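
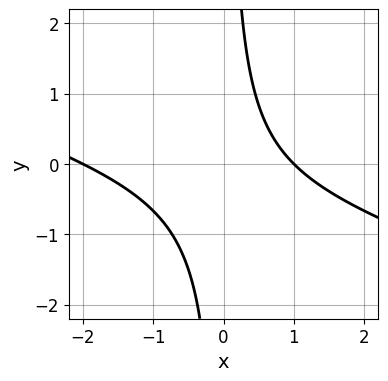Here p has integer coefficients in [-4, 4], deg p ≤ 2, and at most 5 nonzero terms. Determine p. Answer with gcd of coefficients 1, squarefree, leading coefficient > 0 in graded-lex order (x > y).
(a) The degree is 2 — no degree-1 curve has this shape.
(b) From the visible intercepts: the x-axis gridline crossings are at x ∈ {-2, 1}; it misses every integer gridline on the y-axis.
(c) Together with the visible shape, these determine p as stated.

x^2 + 3*x*y + x - 2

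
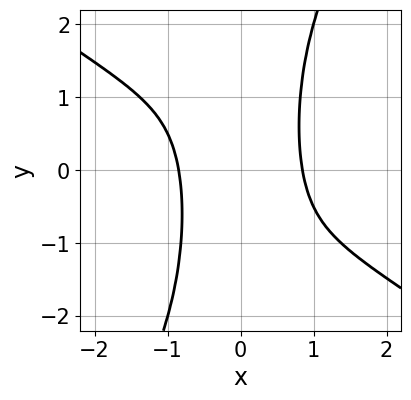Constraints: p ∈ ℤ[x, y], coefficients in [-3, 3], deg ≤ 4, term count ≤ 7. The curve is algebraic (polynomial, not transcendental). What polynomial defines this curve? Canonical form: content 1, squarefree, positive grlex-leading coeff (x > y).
3*x^4 + 3*x^3*y - 2*x^2*y^2 + 2*x^2 - 3

1. deg p = 4. No degree-3 curve has this shape.
2. Observable constraints: no y-intercept at any integer in the box.
3. Matching integer coefficients to the picture gives p.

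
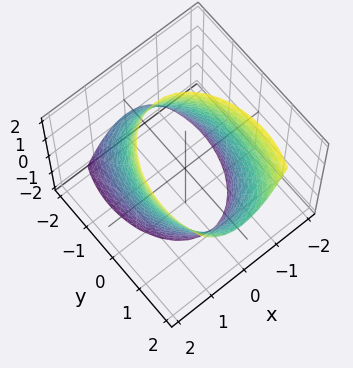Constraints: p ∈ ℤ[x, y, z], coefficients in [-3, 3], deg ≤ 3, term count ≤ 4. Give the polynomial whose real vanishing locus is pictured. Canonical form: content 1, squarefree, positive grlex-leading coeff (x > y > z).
2*x^2 + y^2 - y*z - 3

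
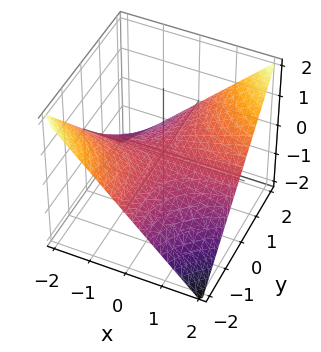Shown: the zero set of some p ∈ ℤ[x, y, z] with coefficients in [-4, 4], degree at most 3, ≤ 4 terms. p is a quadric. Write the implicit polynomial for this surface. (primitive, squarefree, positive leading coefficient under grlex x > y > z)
1. deg p = 2. A saddle surface; a quadric.
2. Reading off the gridlines: it crosses the z-axis at the gridline z = 0; the visible x-axis segment lies entirely on the surface.
3. The integer polynomial consistent with all of this is the stated p. Check: (0, -2, 0) on the y-axis lies on the surface, and p(0, -2, 0) = 0. ✓

x*y - 2*z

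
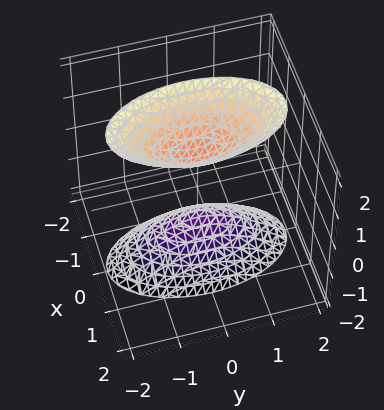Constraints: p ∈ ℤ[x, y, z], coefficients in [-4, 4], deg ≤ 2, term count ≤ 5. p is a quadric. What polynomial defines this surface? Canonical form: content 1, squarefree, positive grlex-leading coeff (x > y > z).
3*x^2 + y^2 - z^2 + 1

1. The picture has 2 separate pieces.
2. deg p = 2.
3. Symmetries: it's symmetric under z → −z, forcing even powers of z; mirror symmetry y ↦ −y ⇒ only even powers of y; the x ↦ −x reflection is a symmetry, so x appears only in even powers.
4. Observable constraints: no x-intercept at any integer in the box; among the integer gridlines, it crosses the z-axis at z ∈ {-1, 1}; no y-intercept at any integer in the box.
5. These observations pin down the coefficients.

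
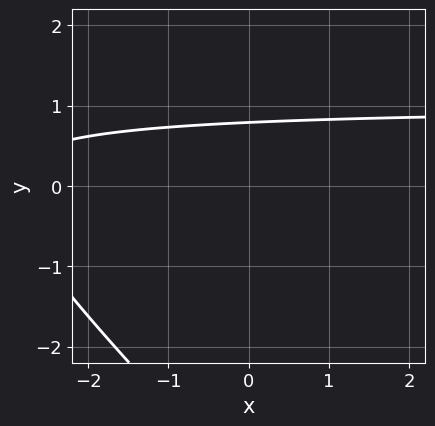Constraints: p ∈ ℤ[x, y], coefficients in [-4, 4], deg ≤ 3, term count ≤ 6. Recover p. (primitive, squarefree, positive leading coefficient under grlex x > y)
x*y + y^2 - x + 3*y - 3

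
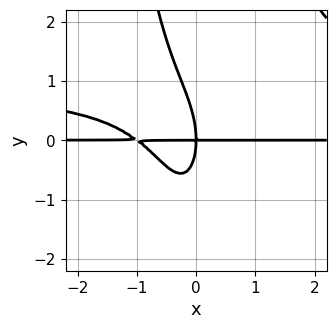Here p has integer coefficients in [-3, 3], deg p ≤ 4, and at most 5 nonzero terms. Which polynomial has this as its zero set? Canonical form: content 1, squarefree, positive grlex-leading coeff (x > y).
(a) deg p = 4.
(b) Reading off the gridlines: every point of the x-axis in the box is on the curve; it crosses the y-axis at the gridline y = 0.
(c) Together with the visible shape, these determine p as stated.

3*x^2*y^2 - 3*x^2*y - x*y^2 - y^3 - 3*x*y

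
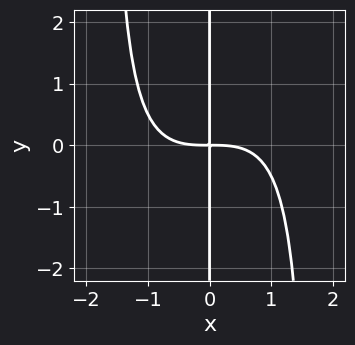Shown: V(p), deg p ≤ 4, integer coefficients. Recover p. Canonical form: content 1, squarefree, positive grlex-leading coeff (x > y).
x^4 - x^3*y + 3*x*y

(a) The degree is 4 — the shape is more complex than any degree-3 curve.
(b) Checking where it meets the axes: the visible y-axis segment lies entirely on the curve.
(c) Putting this together gives p.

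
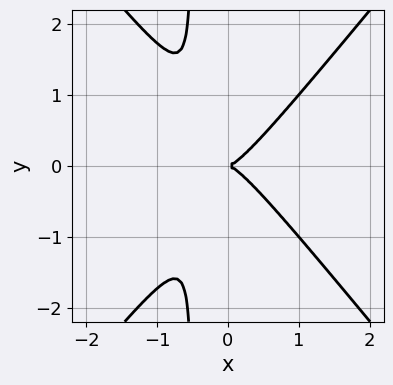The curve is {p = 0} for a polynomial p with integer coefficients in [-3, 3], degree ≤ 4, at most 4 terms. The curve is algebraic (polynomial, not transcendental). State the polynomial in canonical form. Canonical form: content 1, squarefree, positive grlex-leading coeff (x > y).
3*x^3 - 2*x*y^2 - y^2

First, deg p = 3. A generic line meets the curve in up to 3 points.
Then, symmetries: it's symmetric under y → −y, forcing even powers of y.
Next, checking where it meets the axes: it meets the y-axis at y = 0 (among the integer gridlines); one x-axis crossing is at x = 0.
Finally, together with the visible shape, these determine p as stated.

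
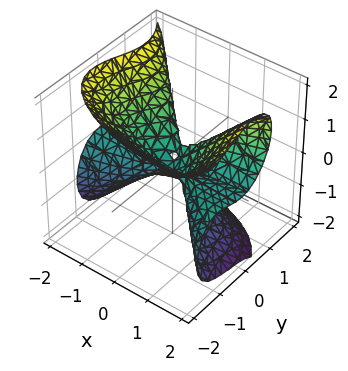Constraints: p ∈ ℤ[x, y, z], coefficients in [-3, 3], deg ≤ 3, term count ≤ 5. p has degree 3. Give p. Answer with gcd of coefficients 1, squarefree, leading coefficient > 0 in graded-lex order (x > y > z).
2*x^2*z - 2*x*y^2 - 3*y^3 - 2*z^3 + 2*y*z

1. Degree: a generic line meets the surface in up to 3 points, so deg p = 3.
2. Observable constraints: it crosses the z-axis at the gridline z = 0; the visible x-axis segment lies entirely on the surface; one y-axis crossing is at y = 0.
3. Putting this together gives p.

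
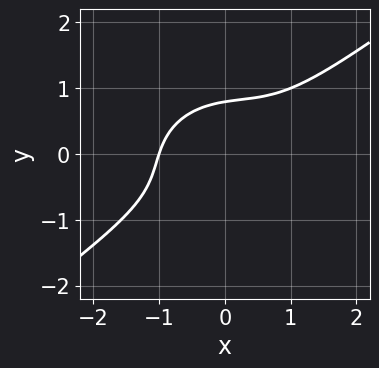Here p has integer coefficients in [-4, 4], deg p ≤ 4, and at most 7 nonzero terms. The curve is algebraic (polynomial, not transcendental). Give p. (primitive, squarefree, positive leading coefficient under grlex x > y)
The degree is 3 — no degree-2 curve has this shape.
Against the integer gridlines: it crosses the x-axis at the gridline x = -1.
Together with the visible shape, these determine p as stated.

x^3 - x^2*y + x*y^2 - 2*y^3 + 1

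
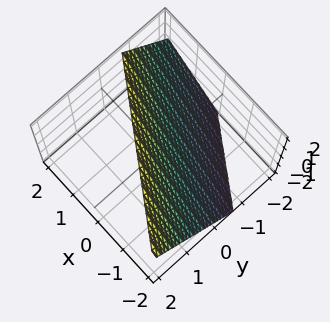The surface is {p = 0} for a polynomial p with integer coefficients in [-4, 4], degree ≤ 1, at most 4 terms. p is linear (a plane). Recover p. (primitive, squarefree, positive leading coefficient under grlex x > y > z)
First, deg p = 1. Every cross-section is a straight line — this is a plane.
Then, observable constraints: it meets the z-axis at z = 1 (among the integer gridlines); it meets the x-axis at x = -1 (among the integer gridlines).
Finally, together with the visible shape, these determine p as stated.

2*x + 3*y - 2*z + 2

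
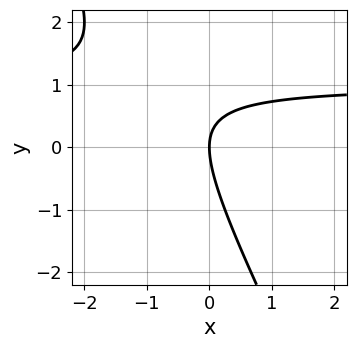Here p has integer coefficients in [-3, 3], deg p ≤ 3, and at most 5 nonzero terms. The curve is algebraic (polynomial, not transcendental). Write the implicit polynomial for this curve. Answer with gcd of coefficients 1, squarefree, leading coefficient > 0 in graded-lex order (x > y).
2*x*y + y^2 - 2*x

(a) The degree is 2 — the shape is more complex than any degree-1 curve.
(b) Reading off the gridlines: it crosses the y-axis at the gridline y = 0; it crosses the x-axis at the gridline x = 0.
(c) Fitting integer coefficients to these (and the overall shape) gives p.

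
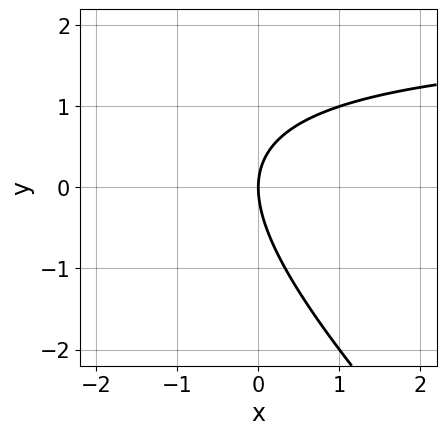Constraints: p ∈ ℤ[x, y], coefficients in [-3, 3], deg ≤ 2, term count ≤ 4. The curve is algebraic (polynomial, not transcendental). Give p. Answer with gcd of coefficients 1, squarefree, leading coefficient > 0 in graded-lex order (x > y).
x*y + y^2 - 2*x

deg p = 2.
Against the integer gridlines: it crosses the y-axis at the gridline y = 0; it crosses the x-axis at the gridline x = 0.
Together with the visible shape, these determine p as stated.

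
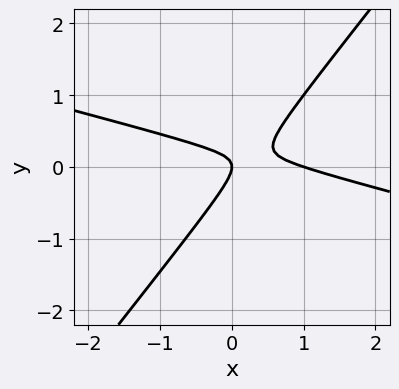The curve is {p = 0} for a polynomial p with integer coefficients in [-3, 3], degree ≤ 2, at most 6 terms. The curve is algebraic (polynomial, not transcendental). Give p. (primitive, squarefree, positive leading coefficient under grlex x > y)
(a) deg p = 2. The shape is more complex than any degree-1 curve.
(b) Observable constraints: the x-axis gridline crossings are at x ∈ {0, 1}; it meets the y-axis at y = 0 (among the integer gridlines).
(c) Together with the visible shape, these determine p as stated.

x^2 + 3*x*y - 3*y^2 - x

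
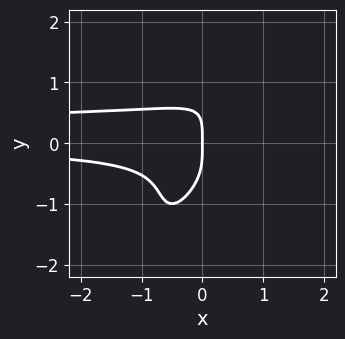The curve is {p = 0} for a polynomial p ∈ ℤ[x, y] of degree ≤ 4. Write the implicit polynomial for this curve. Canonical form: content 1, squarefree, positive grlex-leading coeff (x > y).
3*x^2*y^2 - 3*x*y^3 + y^4 - x^2*y + x

(a) deg p = 4.
(b) Against the integer gridlines: one x-axis crossing is at x = 0; one y-axis crossing is at y = 0.
(c) Fitting integer coefficients to these (and the overall shape) gives p.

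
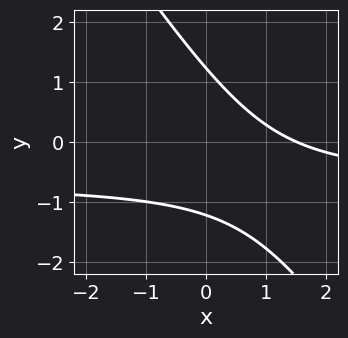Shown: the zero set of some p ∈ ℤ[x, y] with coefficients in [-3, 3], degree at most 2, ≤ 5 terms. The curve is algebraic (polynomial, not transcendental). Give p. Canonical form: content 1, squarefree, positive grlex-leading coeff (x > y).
Degree: no degree-1 curve has this shape, so deg p = 2.
Putting this together gives p.

3*x*y + 2*y^2 + 2*x - 3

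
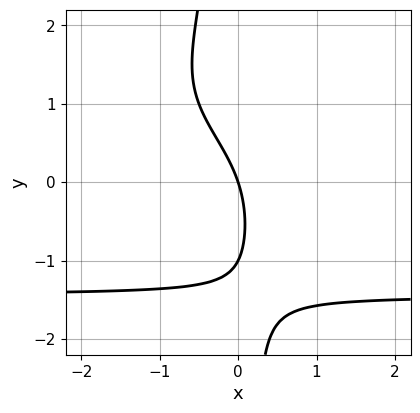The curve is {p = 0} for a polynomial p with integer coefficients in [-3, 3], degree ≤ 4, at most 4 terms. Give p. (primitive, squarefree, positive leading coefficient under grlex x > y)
(a) deg p = 4.
(b) From the visible intercepts: the y-axis gridline crossings are at y ∈ {-1, 0}; it meets the x-axis at x = 0 (among the integer gridlines).
(c) Putting this together gives p.

x*y^3 + y^2 + 3*x + y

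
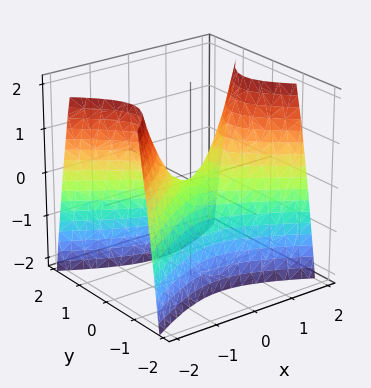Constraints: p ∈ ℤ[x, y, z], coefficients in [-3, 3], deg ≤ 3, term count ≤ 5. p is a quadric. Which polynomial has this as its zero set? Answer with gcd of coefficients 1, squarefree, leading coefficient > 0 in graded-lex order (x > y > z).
1. The degree is 2 — a hyperbolic paraboloid; a quadric.
2. Symmetries: it's symmetric under y → −y, forcing even powers of y; mirror symmetry x ↦ −x ⇒ only even powers of x.
3. From the axis intercepts and sections: it crosses the y-axis at the gridline y = 0; it meets the z-axis at z = 0 (among the integer gridlines); one x-axis crossing is at x = 0.
4. Matching integer coefficients to the picture gives p.

x^2 - 2*y^2 - z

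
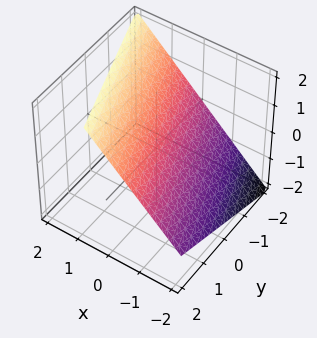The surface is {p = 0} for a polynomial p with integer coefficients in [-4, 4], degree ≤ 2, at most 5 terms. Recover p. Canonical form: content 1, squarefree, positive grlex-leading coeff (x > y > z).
The degree is 1 — every cross-section is a straight line — this is a plane.
Checking where it meets the axes: it meets the y-axis at y = -2 (among the integer gridlines).
Together with the visible shape, these determine p as stated.

3*x + y - 3*z + 2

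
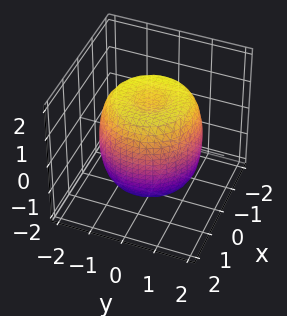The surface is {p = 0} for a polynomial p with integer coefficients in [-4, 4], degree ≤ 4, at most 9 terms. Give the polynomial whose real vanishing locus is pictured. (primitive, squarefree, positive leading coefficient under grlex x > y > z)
2*x^4 + 4*x^2*y^2 + 2*y^4 - 3*x^2 - 3*y^2 + 2*z^2 - 3

Degree: a generic line meets the surface in up to 4 points, so deg p = 4.
Symmetries: the surface is invariant under rotation about z: p = q(x² + y², z).
Reading off the gridlines: a circular section at z = 0 has radius between 1 and 2.
These observations pin down the coefficients.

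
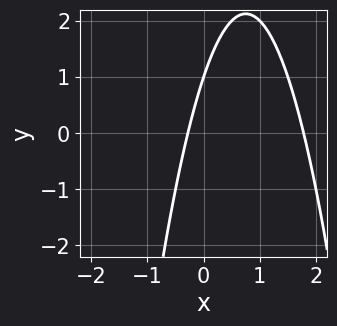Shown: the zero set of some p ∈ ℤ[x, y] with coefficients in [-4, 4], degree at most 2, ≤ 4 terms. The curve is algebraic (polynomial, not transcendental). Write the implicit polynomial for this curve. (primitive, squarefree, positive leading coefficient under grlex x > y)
(a) The degree is 2 — a generic line meets the curve in up to 2 points.
(b) Reading off the gridlines: it meets the y-axis at y = 1 (among the integer gridlines).
(c) Matching integer coefficients to the picture gives p.

2*x^2 - 3*x + y - 1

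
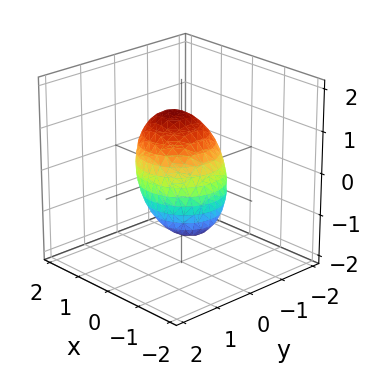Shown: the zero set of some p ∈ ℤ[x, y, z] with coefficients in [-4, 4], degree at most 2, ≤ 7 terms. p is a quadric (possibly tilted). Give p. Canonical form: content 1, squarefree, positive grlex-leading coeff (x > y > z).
2*x^2 - 2*x*z + 2*y^2 + y*z + 2*z^2 - 2

First, degree: no degree-1 surface has this shape, so deg p = 2.
Then, checking where it meets the axes: the x-axis gridline crossings are at x ∈ {-1, 1}; the y-axis gridline crossings are at y ∈ {-1, 1}; the z-axis gridline crossings are at z ∈ {-1, 1}.
Finally, putting this together gives p.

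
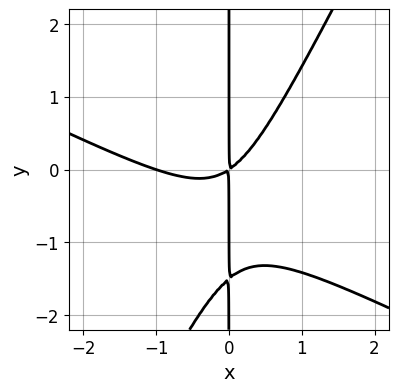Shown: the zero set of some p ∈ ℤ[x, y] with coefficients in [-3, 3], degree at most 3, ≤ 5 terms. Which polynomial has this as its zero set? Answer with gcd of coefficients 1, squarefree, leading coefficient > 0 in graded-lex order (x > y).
2*x^3 + 3*x^2*y - 2*x*y^2 + 2*x^2 - 3*x*y

Degree: no degree-2 curve has this shape, so deg p = 3.
Checking where it meets the axes: every point of the y-axis in the box is on the curve; one x-axis crossing is at x = -1.
Solving for integer coefficients yields p as stated.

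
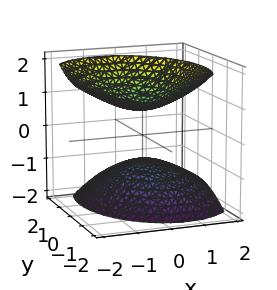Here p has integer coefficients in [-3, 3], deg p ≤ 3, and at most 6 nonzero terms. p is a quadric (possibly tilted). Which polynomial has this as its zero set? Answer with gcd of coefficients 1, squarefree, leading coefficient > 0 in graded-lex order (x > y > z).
(a) I count 2 distinct pieces. They look like related sheets of one shape, so recover p as a whole.
(b) The degree is 2 — a generic line meets the surface in up to 2 points.
(c) Checking where it meets the axes: the z-axis gridline crossings are at z ∈ {-1, 1}; the surface avoids every integer y-axis point in the box; the surface avoids every integer x-axis point in the box.
(d) Assembling these constraints gives the stated polynomial.

3*x^2 + 2*x*z + 2*y^2 + 2*y*z - 3*z^2 + 3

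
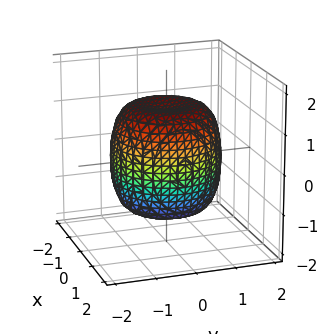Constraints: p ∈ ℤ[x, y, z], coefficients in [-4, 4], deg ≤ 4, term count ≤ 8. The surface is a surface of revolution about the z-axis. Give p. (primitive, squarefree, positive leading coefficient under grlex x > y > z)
2*x^4 + 4*x^2*y^2 + 2*y^4 - 2*x^2 - 2*y^2 + 2*z^2 - 3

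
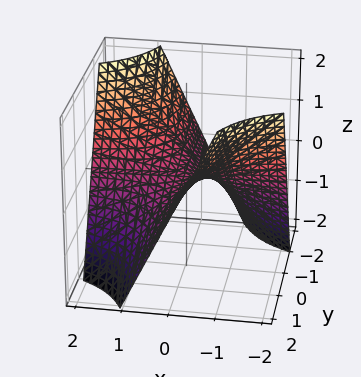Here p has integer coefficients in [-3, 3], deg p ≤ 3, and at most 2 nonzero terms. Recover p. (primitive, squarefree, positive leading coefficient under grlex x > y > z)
x*y + z

First, deg p = 2.
Then, from the visible intercepts: the visible y-axis segment lies entirely on the surface; every point of the x-axis in the box is on the surface; it meets the z-axis at z = 0 (among the integer gridlines).
Finally, these observations pin down the coefficients.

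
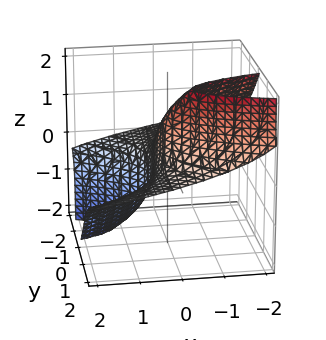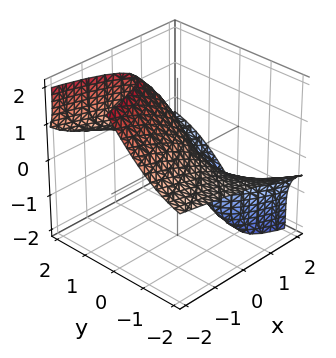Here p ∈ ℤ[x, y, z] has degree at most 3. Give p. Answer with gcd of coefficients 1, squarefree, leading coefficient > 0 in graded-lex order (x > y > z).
3*y^2*z - 3*y*z^2 + z^3 + 3*x - 1

1. deg p = 3. The shape is more complex than any degree-2 surface.
2. From the axis intercepts and sections: the surface avoids every integer y-axis point in the box; one z-axis crossing is at z = 1.
3. Fitting integer coefficients to these (and the overall shape) gives p.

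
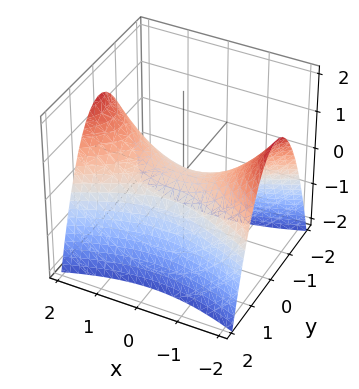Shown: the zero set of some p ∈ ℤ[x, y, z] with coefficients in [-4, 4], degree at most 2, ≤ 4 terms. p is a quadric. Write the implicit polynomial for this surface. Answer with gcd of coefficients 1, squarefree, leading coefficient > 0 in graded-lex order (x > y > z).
1. The degree is 2 — a saddle surface; a quadric.
2. Symmetries: the y ↦ −y reflection is a symmetry, so y appears only in even powers; mirror symmetry x ↦ −x ⇒ only even powers of x.
3. From the visible intercepts: it meets the z-axis at z = 0 (among the integer gridlines); it meets the y-axis at y = 0 (among the integer gridlines); it meets the x-axis at x = 0 (among the integer gridlines).
4. Putting this together gives p.

x^2 - 3*y^2 - 3*z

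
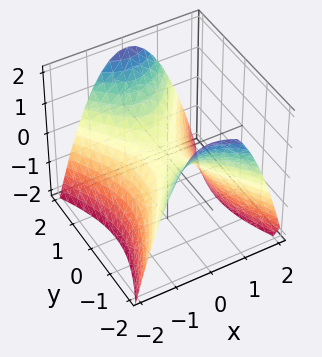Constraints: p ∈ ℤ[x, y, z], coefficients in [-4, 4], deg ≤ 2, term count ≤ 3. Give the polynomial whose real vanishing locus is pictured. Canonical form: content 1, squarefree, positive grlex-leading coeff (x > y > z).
First, deg p = 2. A saddle surface; a quadric.
Then, symmetries: the x ↦ −x reflection is a symmetry, so x appears only in even powers; mirror symmetry y ↦ −y ⇒ only even powers of y.
Next, observable constraints: it meets the z-axis at z = 0 (among the integer gridlines); one x-axis crossing is at x = 0; it meets the y-axis at y = 0 (among the integer gridlines).
Finally, the integer polynomial consistent with all of this is the stated p.

2*x^2 - y^2 + 2*z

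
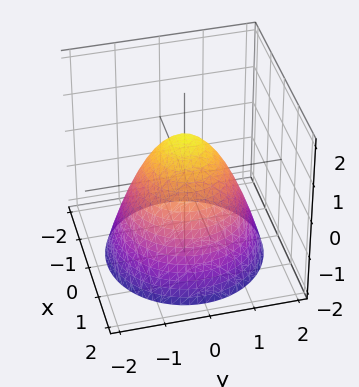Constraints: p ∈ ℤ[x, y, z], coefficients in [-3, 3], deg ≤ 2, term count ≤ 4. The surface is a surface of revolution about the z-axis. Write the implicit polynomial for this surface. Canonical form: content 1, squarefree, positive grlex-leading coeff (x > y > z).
1. Degree: no degree-1 surface has this shape, so deg p = 2.
2. Symmetry: the z-axis is an axis of rotation, so x and y enter only as x² + y².
3. Observable constraints: among the integer gridlines, it crosses the x-axis at x ∈ {-1, 1}; the y-axis gridline crossings are at y ∈ {-1, 1}.
4. Together with the visible shape, these determine p as stated. Check: (0, 0, 1) on the z-axis lies on the surface, and p(0, 0, 1) = 0. ✓

x^2 + y^2 + z - 1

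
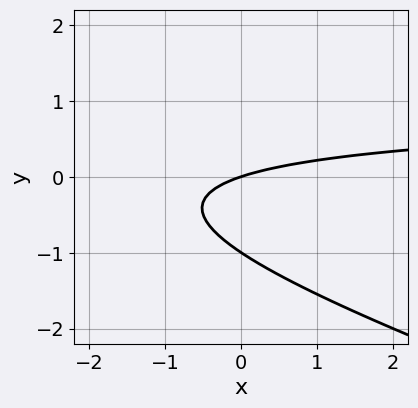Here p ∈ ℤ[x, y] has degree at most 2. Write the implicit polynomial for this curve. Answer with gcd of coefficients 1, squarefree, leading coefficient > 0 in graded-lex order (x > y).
x*y + 3*y^2 - x + 3*y

(a) deg p = 2. A generic line meets the curve in up to 2 points.
(b) From the axis intercepts and sections: one x-axis crossing is at x = 0; the y-axis gridline crossings are at y ∈ {-1, 0}.
(c) The integer polynomial consistent with all of this is the stated p.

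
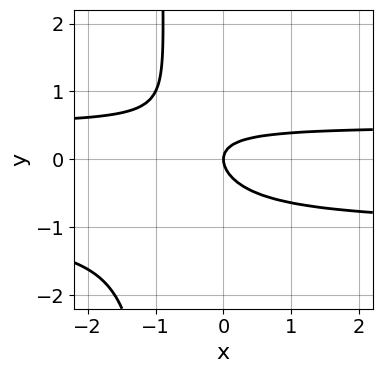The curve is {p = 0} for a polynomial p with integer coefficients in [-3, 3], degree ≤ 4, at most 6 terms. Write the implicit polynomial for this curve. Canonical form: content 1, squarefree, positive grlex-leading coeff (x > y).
1. deg p = 3. No degree-2 curve has this shape.
2. Observable constraints: one x-axis crossing is at x = 0; it crosses the y-axis at the gridline y = 0.
3. The integer polynomial consistent with all of this is the stated p.

2*x*y^2 + x*y + 2*y^2 - x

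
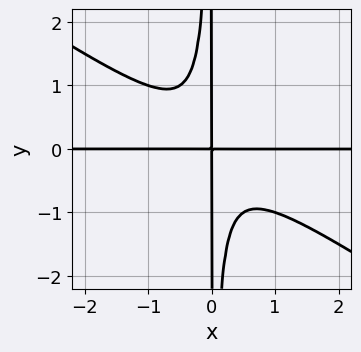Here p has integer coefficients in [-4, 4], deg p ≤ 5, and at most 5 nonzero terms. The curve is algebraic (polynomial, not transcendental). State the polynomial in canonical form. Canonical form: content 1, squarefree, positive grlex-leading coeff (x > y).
1. The degree is 4 — no degree-3 curve has this shape.
2. From the axis intercepts and sections: the visible y-axis segment lies entirely on the curve; the visible x-axis segment lies entirely on the curve.
3. Assembling these constraints gives the stated polynomial.

2*x^3*y + 3*x^2*y^2 + x*y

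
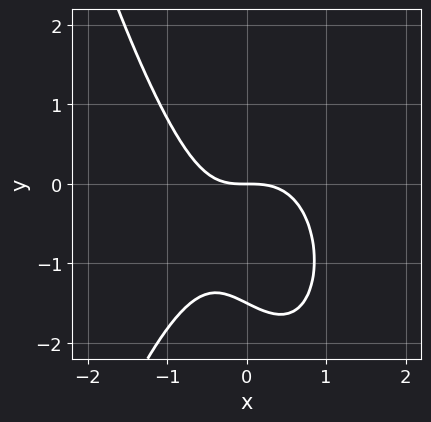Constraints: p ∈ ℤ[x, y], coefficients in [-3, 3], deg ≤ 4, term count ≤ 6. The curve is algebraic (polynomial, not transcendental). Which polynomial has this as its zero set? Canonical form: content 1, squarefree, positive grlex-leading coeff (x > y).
Degree: a generic line meets the curve in up to 3 points, so deg p = 3.
From the axis intercepts and sections: one y-axis crossing is at y = 0; it crosses the x-axis at the gridline x = 0.
Matching integer coefficients to the picture gives p.

3*x^3 + x*y + 2*y^2 + 3*y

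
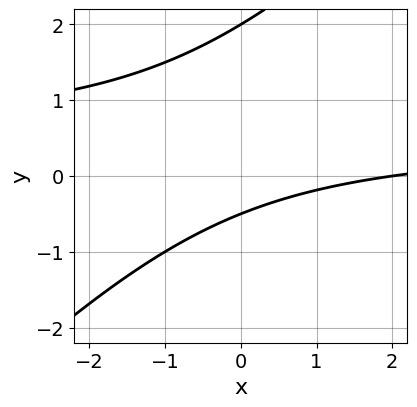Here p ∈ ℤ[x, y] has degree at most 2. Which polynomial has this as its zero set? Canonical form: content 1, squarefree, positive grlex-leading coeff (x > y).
deg p = 2. No degree-1 curve has this shape.
Observable constraints: it meets the y-axis at y = 2 (among the integer gridlines); it crosses the x-axis at the gridline x = 2.
Together with the visible shape, these determine p as stated.

2*x*y - 2*y^2 - x + 3*y + 2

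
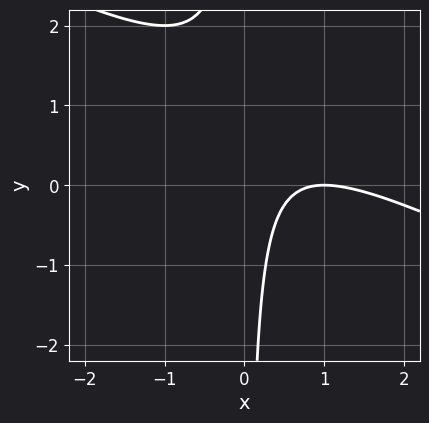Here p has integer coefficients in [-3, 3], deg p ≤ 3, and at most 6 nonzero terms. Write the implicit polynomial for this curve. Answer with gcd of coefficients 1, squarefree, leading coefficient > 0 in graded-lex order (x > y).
First, deg p = 2.
Next, from the axis intercepts and sections: it crosses the x-axis at the gridline x = 1; no y-intercept at any integer in the box.
Finally, matching integer coefficients to the picture gives p.

x^2 + 2*x*y - 2*x + 1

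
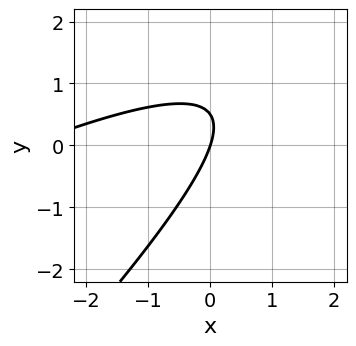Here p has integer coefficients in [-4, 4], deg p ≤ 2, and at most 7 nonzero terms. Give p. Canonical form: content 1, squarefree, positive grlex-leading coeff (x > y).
1. The degree is 2 — no degree-1 curve has this shape.
2. Reading off the gridlines: it meets the y-axis at y = 0 (among the integer gridlines); it meets the x-axis at x = 0 (among the integer gridlines).
3. Solving for integer coefficients yields p as stated.

x^2 - 3*x*y + 2*y^2 + 3*x - y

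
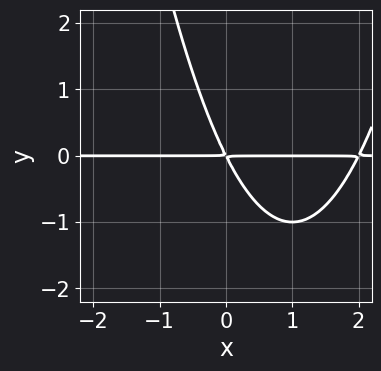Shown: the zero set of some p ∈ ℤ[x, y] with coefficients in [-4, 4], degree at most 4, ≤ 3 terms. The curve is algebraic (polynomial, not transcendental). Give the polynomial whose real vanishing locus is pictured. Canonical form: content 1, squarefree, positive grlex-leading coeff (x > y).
(a) Degree: no degree-2 curve has this shape, so deg p = 3.
(b) From the axis intercepts and sections: every point of the x-axis in the box is on the curve.
(c) Matching integer coefficients to the picture gives p.

x^2*y - 2*x*y - y^2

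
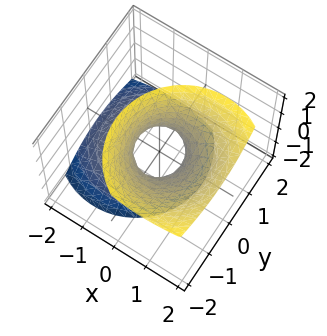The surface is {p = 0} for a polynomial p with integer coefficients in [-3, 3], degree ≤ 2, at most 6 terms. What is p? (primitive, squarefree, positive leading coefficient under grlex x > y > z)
2*x^2 - 2*x*z + 2*y^2 + y*z - z^2 - 1

First, deg p = 2. A generic line meets the surface in up to 2 points.
Then, from the visible intercepts: the surface avoids every integer z-axis point in the box.
Finally, together with the visible shape, these determine p as stated.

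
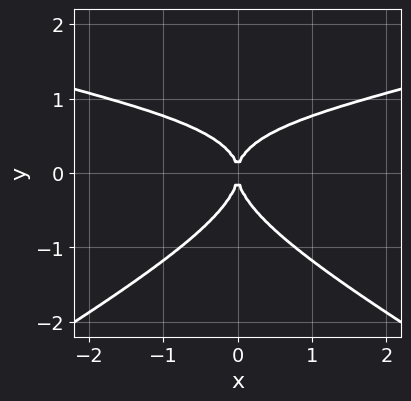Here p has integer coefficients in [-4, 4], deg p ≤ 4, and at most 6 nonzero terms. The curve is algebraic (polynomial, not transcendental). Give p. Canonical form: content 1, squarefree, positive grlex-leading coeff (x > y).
x^2*y^2 - 3*y^4 - 2*x^2*y + 2*x^2

deg p = 4. The shape is more complex than any degree-3 curve.
Symmetries: it's symmetric under x → −x, forcing even powers of x.
From the visible intercepts: it crosses the y-axis at the gridline y = 0; it crosses the x-axis at the gridline x = 0.
These observations pin down the coefficients.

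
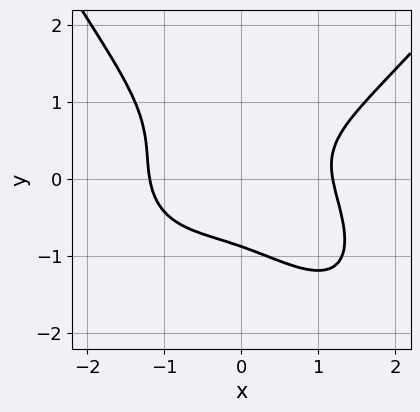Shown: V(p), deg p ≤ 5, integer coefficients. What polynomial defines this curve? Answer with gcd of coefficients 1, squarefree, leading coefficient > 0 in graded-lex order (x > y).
x^4 - 2*x*y^2 - 3*y^3 + x*y - 2

1. deg p = 4. A generic line meets the curve in up to 4 points.
2. Solving for integer coefficients yields p as stated.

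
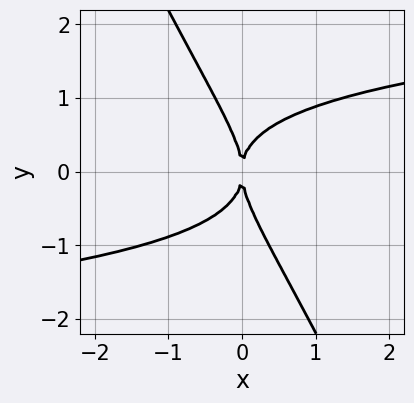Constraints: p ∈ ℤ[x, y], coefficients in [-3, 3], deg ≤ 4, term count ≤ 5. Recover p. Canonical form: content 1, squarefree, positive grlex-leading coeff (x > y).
First, degree: the shape is more complex than any degree-3 curve, so deg p = 4.
Then, observable constraints: one y-axis crossing is at y = 0; one x-axis crossing is at x = 0.
Finally, putting this together gives p.

2*x*y^3 + y^4 - 2*x^2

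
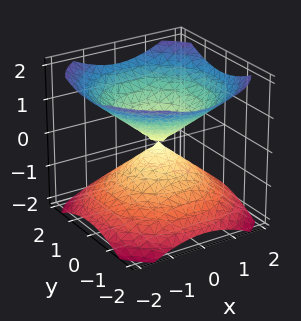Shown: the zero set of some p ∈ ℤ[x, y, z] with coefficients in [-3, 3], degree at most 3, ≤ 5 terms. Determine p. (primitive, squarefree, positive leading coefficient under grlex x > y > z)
First, the picture has 2 separate pieces. They look like related sheets of one shape, so recover p as a whole.
Then, deg p = 2. Two nappes meeting at a single point; a quadric.
Next, symmetries: the surface is invariant under rotation about z: p = q(x² + y², z); mirror symmetry z ↦ −z ⇒ only even powers of z.
Then, checking where it meets the axes: it meets the z-axis at z = 0 (among the integer gridlines); a circular section at z = -1 has radius between 1 and 2; it crosses the x-axis at the gridline x = 0.
Finally, together with the visible shape, these determine p as stated.

2*x^2 + 2*y^2 - 3*z^2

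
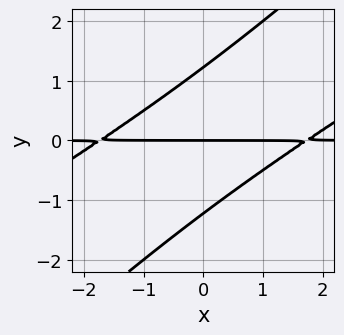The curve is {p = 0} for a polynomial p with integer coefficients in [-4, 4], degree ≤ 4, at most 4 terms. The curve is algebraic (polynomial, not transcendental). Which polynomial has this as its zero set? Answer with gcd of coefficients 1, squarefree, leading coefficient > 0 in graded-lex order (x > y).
(a) Degree: the shape is more complex than any degree-2 curve, so deg p = 3.
(b) Reading off the gridlines: the visible x-axis segment lies entirely on the curve; it meets the y-axis at y = 0 (among the integer gridlines).
(c) The integer polynomial consistent with all of this is the stated p.

x^2*y - 3*x*y^2 + 2*y^3 - 3*y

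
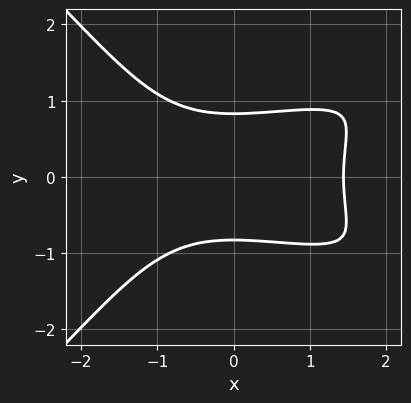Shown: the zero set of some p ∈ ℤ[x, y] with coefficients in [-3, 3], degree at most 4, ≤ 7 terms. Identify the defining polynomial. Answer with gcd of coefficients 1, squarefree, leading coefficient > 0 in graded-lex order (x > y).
(a) Degree: the shape is more complex than any degree-3 curve, so deg p = 4.
(b) Symmetries: it's symmetric under y → −y, forcing even powers of y.
(c) These observations pin down the coefficients.

2*x^2*y^2 - 2*y^4 - x^3 - 3*y^2 + 3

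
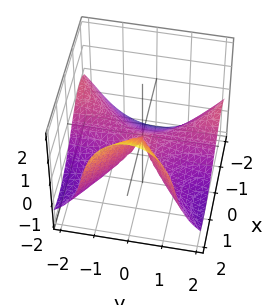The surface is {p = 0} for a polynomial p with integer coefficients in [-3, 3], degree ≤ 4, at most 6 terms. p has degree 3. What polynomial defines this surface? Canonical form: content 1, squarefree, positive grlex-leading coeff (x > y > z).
2*x^3 - 3*x*y^2 - 3*y^2*z - 2*z^3 - 3*y^2

1. deg p = 3. No degree-2 surface has this shape.
2. From the axis intercepts and sections: it meets the y-axis at y = 0 (among the integer gridlines); one x-axis crossing is at x = 0; it meets the z-axis at z = 0 (among the integer gridlines).
3. Assembling these constraints gives the stated polynomial.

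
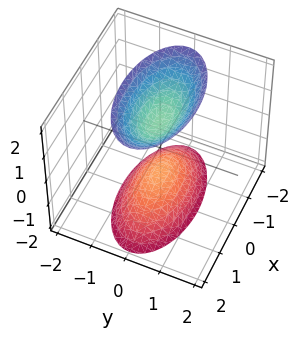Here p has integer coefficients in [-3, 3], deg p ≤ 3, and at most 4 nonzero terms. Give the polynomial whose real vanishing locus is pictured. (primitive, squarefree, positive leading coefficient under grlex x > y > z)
I count 2 distinct pieces. They look like related sheets of one shape, so recover p as a whole.
deg p = 2. Two sheets facing apart; a quadric.
Symmetries: it's symmetric under y → −y, forcing even powers of y; mirror symmetry x ↦ −x ⇒ only even powers of x; mirror symmetry z ↦ −z ⇒ only even powers of z.
From the visible intercepts: among the integer gridlines, it crosses the z-axis at z ∈ {-1, 1}; it misses every integer gridline on the y-axis.
Assembling these constraints gives the stated polynomial.

x^2 + 3*y^2 - z^2 + 1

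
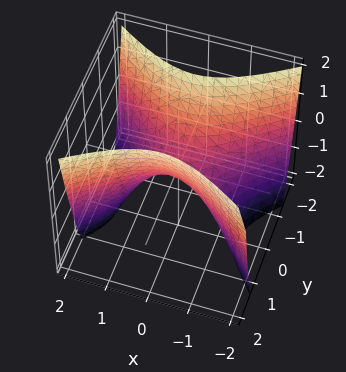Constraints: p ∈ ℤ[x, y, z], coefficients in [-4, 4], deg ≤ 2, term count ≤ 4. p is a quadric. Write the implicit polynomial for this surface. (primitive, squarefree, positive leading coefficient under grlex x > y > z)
1. The degree is 2 — a hyperbolic paraboloid; a quadric.
2. Symmetries: the y ↦ −y reflection is a symmetry, so y appears only in even powers; mirror symmetry x ↦ −x ⇒ only even powers of x.
3. Observable constraints: it crosses the z-axis at the gridline z = 0; it meets the y-axis at y = 0 (among the integer gridlines).
4. Solving for integer coefficients yields p as stated.

2*x^2 - 3*y^2 + 2*z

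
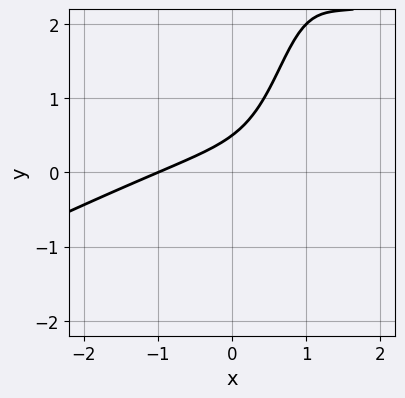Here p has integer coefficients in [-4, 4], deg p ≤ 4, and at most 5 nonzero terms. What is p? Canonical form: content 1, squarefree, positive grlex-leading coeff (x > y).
x^3 - 2*x^2*y + 3*x*y - 2*y + 1

First, deg p = 3. A generic line meets the curve in up to 3 points.
Then, from the visible intercepts: one x-axis crossing is at x = -1.
Finally, matching integer coefficients to the picture gives p.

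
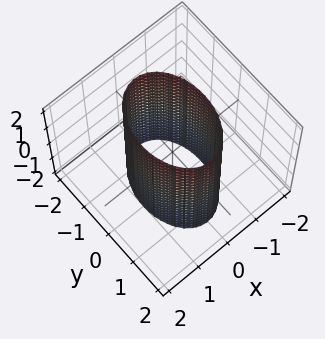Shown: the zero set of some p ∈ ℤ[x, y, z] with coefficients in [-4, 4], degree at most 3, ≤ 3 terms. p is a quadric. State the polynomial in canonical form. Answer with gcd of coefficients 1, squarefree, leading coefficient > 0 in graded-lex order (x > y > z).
2*x^2 + y^2 - 2

The degree is 2 — constant cross-section along one axis; a quadric.
Symmetries: mirror symmetry y ↦ −y ⇒ only even powers of y; mirror symmetry x ↦ −x ⇒ only even powers of x; it's symmetric under z → −z, forcing even powers of z.
Checking where it meets the axes: it misses every integer gridline on the z-axis; the x-axis gridline crossings are at x ∈ {-1, 1}.
Fitting integer coefficients to these (and the overall shape) gives p.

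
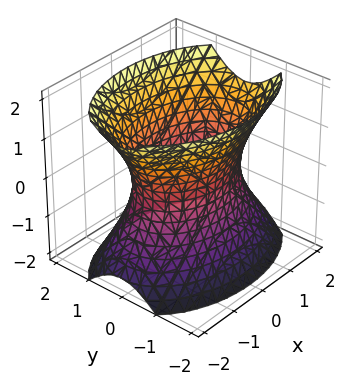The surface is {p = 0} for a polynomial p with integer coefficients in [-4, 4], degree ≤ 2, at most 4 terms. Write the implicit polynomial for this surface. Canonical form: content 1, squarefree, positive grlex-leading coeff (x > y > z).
x^2 + 2*y^2 - z^2 - 2

(a) deg p = 2. One connected sheet with a waist; a quadric.
(b) Symmetries: the x ↦ −x reflection is a symmetry, so x appears only in even powers; the y ↦ −y reflection is a symmetry, so y appears only in even powers; mirror symmetry z ↦ −z ⇒ only even powers of z.
(c) Observable constraints: among the integer gridlines, it crosses the y-axis at y ∈ {-1, 1}; the surface avoids every integer z-axis point in the box.
(d) The integer polynomial consistent with all of this is the stated p.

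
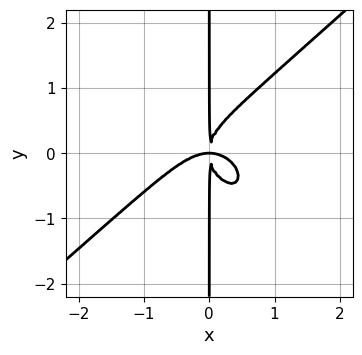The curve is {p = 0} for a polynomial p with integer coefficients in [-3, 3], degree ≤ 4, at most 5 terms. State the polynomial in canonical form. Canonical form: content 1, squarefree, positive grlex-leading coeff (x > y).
3*x^4 - x^3*y - 3*x*y^3 + 3*x^2*y

1. deg p = 4. A generic line meets the curve in up to 4 points.
2. Observable constraints: the visible y-axis segment lies entirely on the curve.
3. Matching integer coefficients to the picture gives p.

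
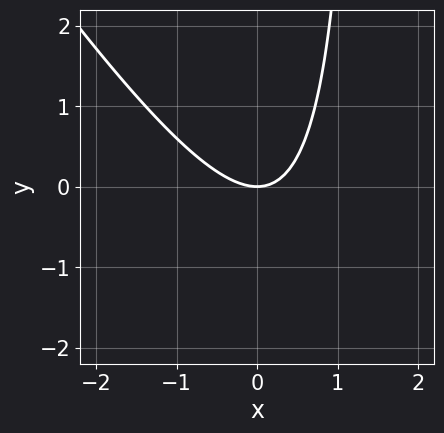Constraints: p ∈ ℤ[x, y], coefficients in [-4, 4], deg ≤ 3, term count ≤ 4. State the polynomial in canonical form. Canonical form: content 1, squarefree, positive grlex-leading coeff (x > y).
First, the degree is 2 — no degree-1 curve has this shape.
Then, from the axis intercepts and sections: it meets the x-axis at x = 0 (among the integer gridlines); one y-axis crossing is at y = 0.
Finally, assembling these constraints gives the stated polynomial.

3*x^2 + 2*x*y - 3*y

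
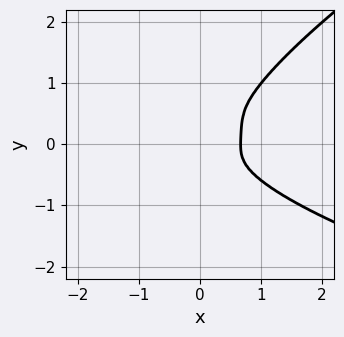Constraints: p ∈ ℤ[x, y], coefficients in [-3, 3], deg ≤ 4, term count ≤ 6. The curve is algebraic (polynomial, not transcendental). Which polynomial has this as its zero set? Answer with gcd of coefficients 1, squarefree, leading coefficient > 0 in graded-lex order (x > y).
(a) The degree is 4 — the shape is more complex than any degree-3 curve.
(b) Solving for integer coefficients yields p as stated.

x^2*y^2 - 2*x*y^3 + 2*y^4 - 3*x^3 + 2*x^2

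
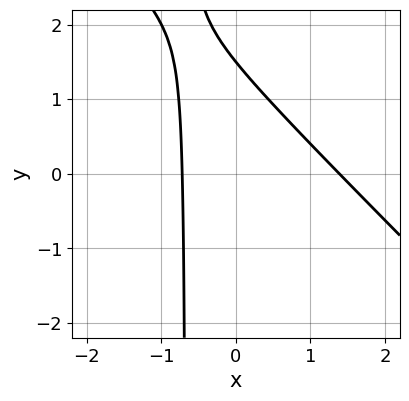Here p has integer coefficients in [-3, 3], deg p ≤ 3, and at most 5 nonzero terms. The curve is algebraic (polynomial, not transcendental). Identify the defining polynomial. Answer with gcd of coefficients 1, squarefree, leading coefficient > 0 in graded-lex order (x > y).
(a) Degree: a generic line meets the curve in up to 2 points, so deg p = 2.
(b) Solving for integer coefficients yields p as stated.

3*x^2 + 3*x*y - 2*x + 2*y - 3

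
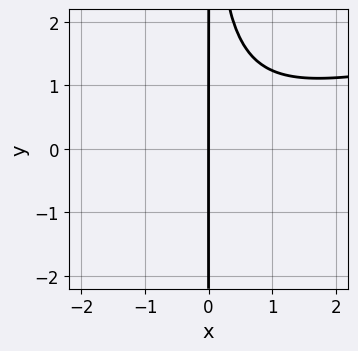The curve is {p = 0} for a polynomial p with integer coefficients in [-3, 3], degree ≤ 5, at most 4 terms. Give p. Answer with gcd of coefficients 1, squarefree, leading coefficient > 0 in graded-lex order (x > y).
First, deg p = 4. A generic line meets the curve in up to 4 points.
Then, checking where it meets the axes: it crosses the x-axis at the gridline x = 0; the visible y-axis segment lies entirely on the curve.
Finally, these observations pin down the coefficients.

x^2*y^2 - x^3 + 2*x^2*y - 3*x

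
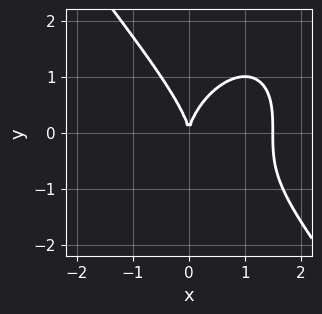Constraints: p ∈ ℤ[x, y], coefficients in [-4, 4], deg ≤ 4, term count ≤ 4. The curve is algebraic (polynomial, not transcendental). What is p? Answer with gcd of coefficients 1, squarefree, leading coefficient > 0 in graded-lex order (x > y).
(a) The degree is 3 — no degree-2 curve has this shape.
(b) From the axis intercepts and sections: it crosses the x-axis at the gridline x = 0; it crosses the y-axis at the gridline y = 0.
(c) Solving for integer coefficients yields p as stated.

2*x^3 + y^3 - 3*x^2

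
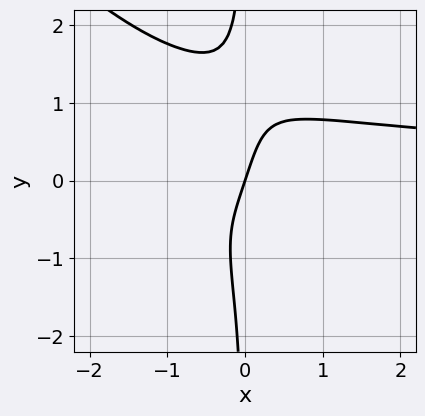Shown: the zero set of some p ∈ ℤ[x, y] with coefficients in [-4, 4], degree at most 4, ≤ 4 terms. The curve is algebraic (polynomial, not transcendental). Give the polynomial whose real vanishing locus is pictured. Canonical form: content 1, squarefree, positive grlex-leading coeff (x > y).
First, deg p = 4. No degree-3 curve has this shape.
Next, from the axis intercepts and sections: one x-axis crossing is at x = 0; one y-axis crossing is at y = 0.
Finally, the integer polynomial consistent with all of this is the stated p.

2*x^2*y^2 + 2*x*y^3 - 3*x + y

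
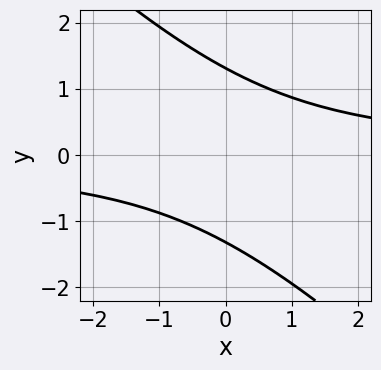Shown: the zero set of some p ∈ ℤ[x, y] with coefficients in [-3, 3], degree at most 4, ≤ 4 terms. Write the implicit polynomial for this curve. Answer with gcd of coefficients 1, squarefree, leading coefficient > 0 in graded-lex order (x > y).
x*y^3 + y^4 + 2*x*y - 3

First, the degree is 4 — a generic line meets the curve in up to 4 points.
Then, from the visible intercepts: the curve avoids every integer x-axis point in the box.
Finally, matching integer coefficients to the picture gives p.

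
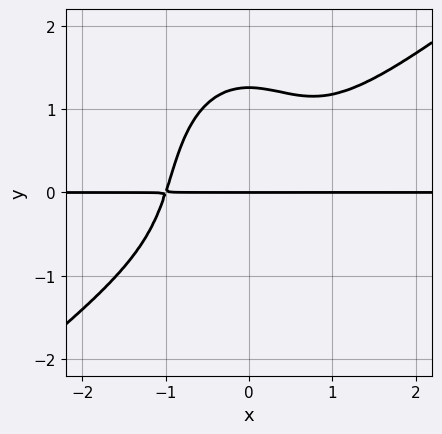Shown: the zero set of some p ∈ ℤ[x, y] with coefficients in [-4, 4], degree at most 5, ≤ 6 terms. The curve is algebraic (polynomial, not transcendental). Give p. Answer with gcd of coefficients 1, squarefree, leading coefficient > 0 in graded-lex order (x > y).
2*x^3*y - 2*x^2*y^2 - y^4 + 2*y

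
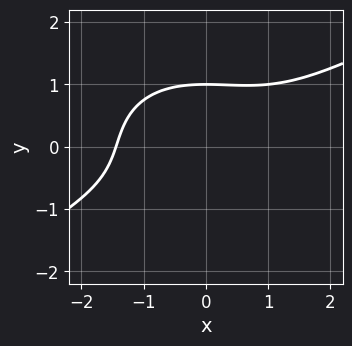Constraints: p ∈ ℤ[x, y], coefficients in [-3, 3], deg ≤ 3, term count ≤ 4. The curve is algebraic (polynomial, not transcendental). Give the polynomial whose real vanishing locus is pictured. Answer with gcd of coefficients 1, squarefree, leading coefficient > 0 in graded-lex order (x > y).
x^3 - x^2*y - 3*y^3 + 3

Degree: the shape is more complex than any degree-2 curve, so deg p = 3.
Against the integer gridlines: one y-axis crossing is at y = 1.
These observations pin down the coefficients.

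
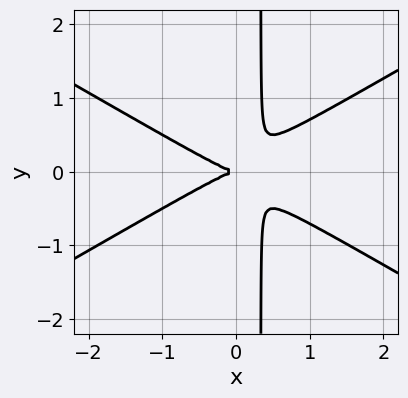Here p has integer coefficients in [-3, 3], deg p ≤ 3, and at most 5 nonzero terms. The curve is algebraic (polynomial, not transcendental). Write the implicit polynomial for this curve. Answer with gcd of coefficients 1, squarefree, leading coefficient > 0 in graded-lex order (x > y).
x^3 - 3*x*y^2 + y^2

Degree: no degree-2 curve has this shape, so deg p = 3.
Symmetries: the y ↦ −y reflection is a symmetry, so y appears only in even powers.
Observable constraints: one x-axis crossing is at x = 0; it meets the y-axis at y = 0 (among the integer gridlines).
Assembling these constraints gives the stated polynomial.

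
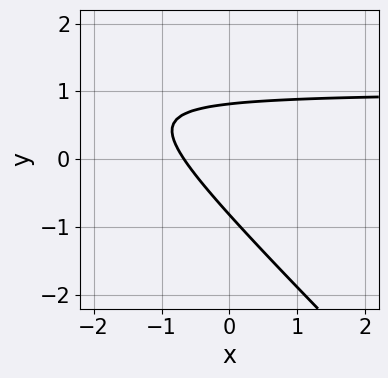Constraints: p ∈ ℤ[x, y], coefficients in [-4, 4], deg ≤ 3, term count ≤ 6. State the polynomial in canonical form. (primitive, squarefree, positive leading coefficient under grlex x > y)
3*x*y + 3*y^2 - 3*x - 2

1. Degree: no degree-1 curve has this shape, so deg p = 2.
2. Matching integer coefficients to the picture gives p.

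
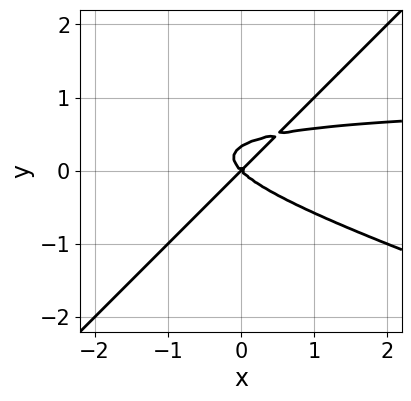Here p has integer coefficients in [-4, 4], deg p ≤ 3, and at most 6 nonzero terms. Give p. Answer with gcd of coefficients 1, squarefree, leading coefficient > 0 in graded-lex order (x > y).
First, the degree is 3 — a generic line meets the curve in up to 3 points.
Then, checking where it meets the axes: it crosses the x-axis at the gridline x = 0; it meets the y-axis at y = 0 (among the integer gridlines).
Finally, the integer polynomial consistent with all of this is the stated p.

x^2*y + 2*x*y^2 - 3*y^3 - x^2 + y^2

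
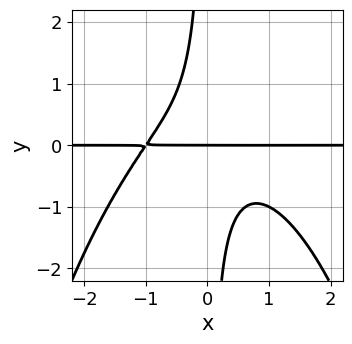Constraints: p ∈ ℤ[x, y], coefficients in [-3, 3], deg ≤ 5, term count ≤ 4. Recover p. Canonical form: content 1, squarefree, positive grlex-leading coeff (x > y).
x^3*y + 2*x*y^2 + y

1. The degree is 4 — no degree-3 curve has this shape.
2. Checking where it meets the axes: the visible x-axis segment lies entirely on the curve; it meets the y-axis at y = 0 (among the integer gridlines).
3. Together with the visible shape, these determine p as stated.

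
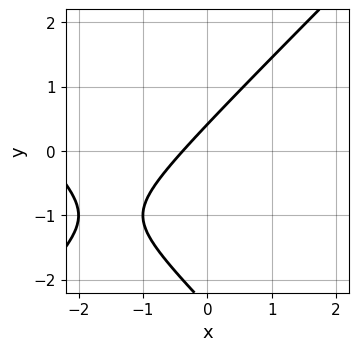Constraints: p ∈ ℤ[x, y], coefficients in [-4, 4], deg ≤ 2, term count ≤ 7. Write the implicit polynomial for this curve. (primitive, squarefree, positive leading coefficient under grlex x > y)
x^2 - y^2 + 3*x - 2*y + 1

(a) Degree: a generic line meets the curve in up to 2 points, so deg p = 2.
(b) The integer polynomial consistent with all of this is the stated p.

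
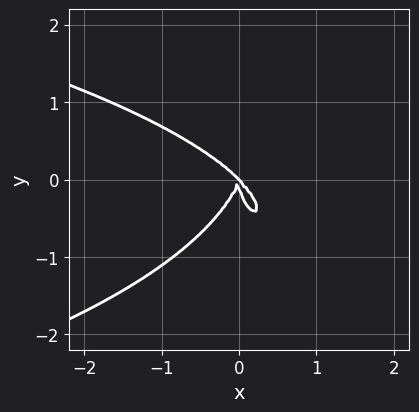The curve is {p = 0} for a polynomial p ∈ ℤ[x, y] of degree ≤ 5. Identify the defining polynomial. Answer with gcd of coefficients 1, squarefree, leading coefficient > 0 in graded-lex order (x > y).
1. The degree is 4 — the shape is more complex than any degree-3 curve.
2. Checking where it meets the axes: it meets the y-axis at y = 0 (among the integer gridlines); one x-axis crossing is at x = 0.
3. Matching integer coefficients to the picture gives p.

2*x^2*y^2 + y^4 + 3*x^3 + 2*x^2*y - x*y^2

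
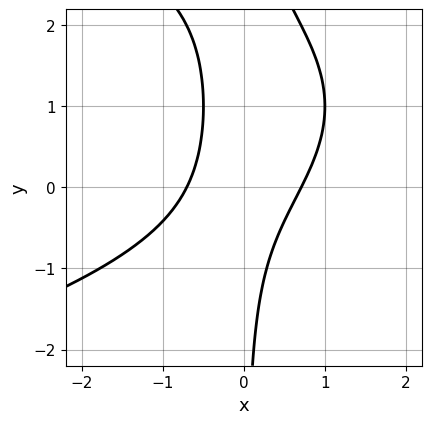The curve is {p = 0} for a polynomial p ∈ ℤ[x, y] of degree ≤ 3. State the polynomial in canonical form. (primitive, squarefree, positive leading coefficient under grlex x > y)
The degree is 3 — the shape is more complex than any degree-2 curve.
From the visible intercepts: no y-intercept at any integer in the box.
Assembling these constraints gives the stated polynomial.

x*y^2 + 2*x^2 - 2*x*y - 1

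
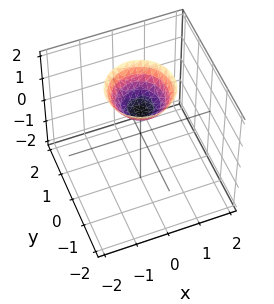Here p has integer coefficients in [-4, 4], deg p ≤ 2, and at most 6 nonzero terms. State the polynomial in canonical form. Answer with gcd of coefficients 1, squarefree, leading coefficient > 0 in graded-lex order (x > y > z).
1. Degree: no degree-1 surface has this shape, so deg p = 2.
2. Symmetries: the z-axis is an axis of rotation, so x and y enter only as x² + y².
3. From the axis intercepts and sections: the surface avoids every integer y-axis point in the box; a circular section at z = 2 has radius exactly 1; it misses every integer gridline on the x-axis; it crosses the z-axis at the gridline z = 1.
4. The integer polynomial consistent with all of this is the stated p.

x^2 + y^2 - z + 1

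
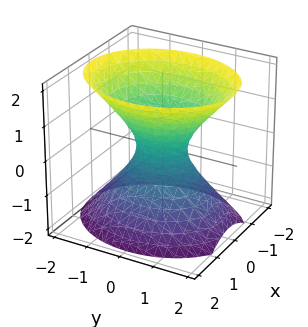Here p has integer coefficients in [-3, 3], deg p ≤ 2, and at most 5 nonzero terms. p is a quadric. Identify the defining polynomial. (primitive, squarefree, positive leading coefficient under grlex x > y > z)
First, deg p = 2. An hourglass — one-sheet hyperboloid; a quadric.
Next, symmetries: the y ↦ −y reflection is a symmetry, so y appears only in even powers; it's symmetric under x → −x, forcing even powers of x; the z ↦ −z reflection is a symmetry, so z appears only in even powers.
Then, observable constraints: it misses every integer gridline on the z-axis.
Finally, solving for integer coefficients yields p as stated.

3*x^2 + 2*y^2 - 2*z^2 - 1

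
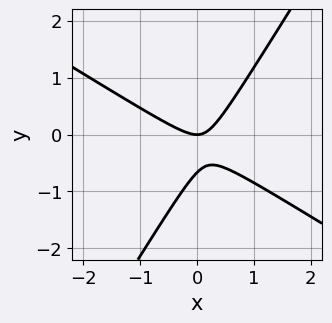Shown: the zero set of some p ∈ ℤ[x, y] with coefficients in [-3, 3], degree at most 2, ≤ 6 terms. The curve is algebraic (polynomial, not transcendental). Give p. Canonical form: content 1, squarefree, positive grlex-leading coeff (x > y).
The degree is 2 — no degree-1 curve has this shape.
From the axis intercepts and sections: it meets the y-axis at y = 0 (among the integer gridlines); it crosses the x-axis at the gridline x = 0.
Fitting integer coefficients to these (and the overall shape) gives p.

3*x^2 + 3*x*y - 3*y^2 - 2*y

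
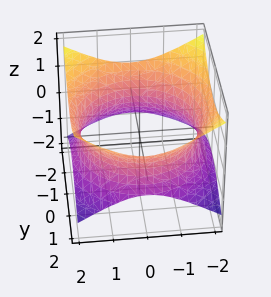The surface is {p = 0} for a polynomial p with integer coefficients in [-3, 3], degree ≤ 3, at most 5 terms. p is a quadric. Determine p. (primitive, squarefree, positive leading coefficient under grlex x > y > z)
First, degree: an hourglass — one-sheet hyperboloid; a quadric, so deg p = 2.
Next, symmetries: the z ↦ −z reflection is a symmetry, so z appears only in even powers; rotational symmetry about the z-axis ⇒ p depends on x, y only through x² + y².
Then, from the visible intercepts: a circular section at z = 0 has radius between 1 and 2; the surface avoids every integer z-axis point in the box.
Finally, solving for integer coefficients yields p as stated.

x^2 + y^2 - 2*z^2 - 3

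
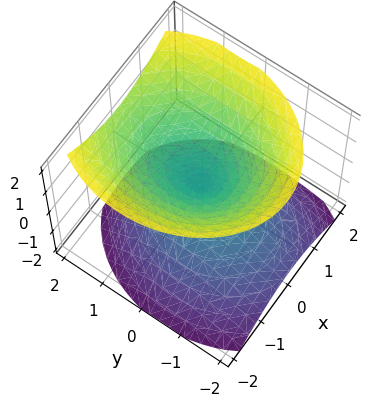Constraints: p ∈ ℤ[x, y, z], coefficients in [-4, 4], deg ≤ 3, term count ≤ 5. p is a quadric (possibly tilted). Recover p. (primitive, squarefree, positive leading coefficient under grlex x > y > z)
(a) The picture has 2 separate pieces. Treating them together as one polynomial.
(b) The degree is 2 — no degree-1 surface has this shape.
(c) From the axis intercepts and sections: it crosses the y-axis at the gridline y = 0; one x-axis crossing is at x = 0; it crosses the z-axis at the gridline z = 0.
(d) These observations pin down the coefficients.

3*x^2 + 2*y^2 - y*z - 3*z^2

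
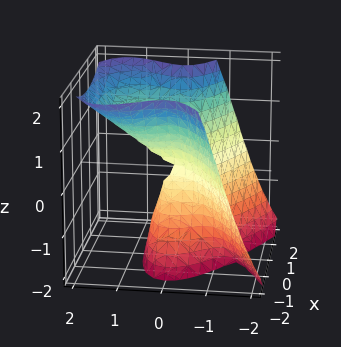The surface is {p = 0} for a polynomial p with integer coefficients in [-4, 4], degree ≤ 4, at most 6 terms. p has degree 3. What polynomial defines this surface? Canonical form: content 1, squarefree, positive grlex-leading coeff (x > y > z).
First, degree: no degree-2 surface has this shape, so deg p = 3.
Next, from the visible intercepts: one y-axis crossing is at y = 0; it meets the z-axis at z = 0 (among the integer gridlines); it crosses the x-axis at the gridline x = 0.
Finally, matching integer coefficients to the picture gives p.

3*y^3 - 3*y^2*z + 2*x^2 - z^2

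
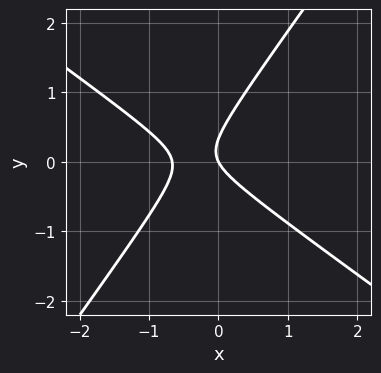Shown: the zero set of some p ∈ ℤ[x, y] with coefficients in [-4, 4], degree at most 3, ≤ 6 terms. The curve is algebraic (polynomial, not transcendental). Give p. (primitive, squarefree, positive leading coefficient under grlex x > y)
3*x^2 + 2*x*y - 3*y^2 + 2*x + y

First, the degree is 2 — no degree-1 curve has this shape.
Then, from the visible intercepts: one x-axis crossing is at x = 0; it meets the y-axis at y = 0 (among the integer gridlines).
Finally, putting this together gives p.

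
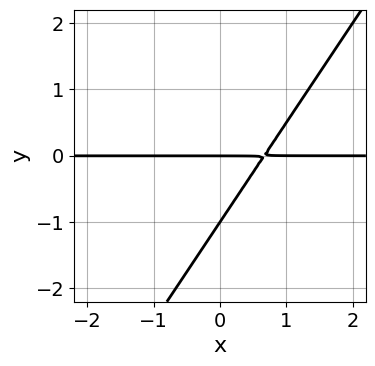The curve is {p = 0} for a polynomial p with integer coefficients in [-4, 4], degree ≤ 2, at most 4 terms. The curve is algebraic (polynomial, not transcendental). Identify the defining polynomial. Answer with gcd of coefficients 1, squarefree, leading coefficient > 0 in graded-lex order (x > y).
First, deg p = 2.
Then, reading off the gridlines: among the integer gridlines, it crosses the y-axis at y ∈ {-1, 0}; every point of the x-axis in the box is on the curve.
Finally, putting this together gives p.

3*x*y - 2*y^2 - 2*y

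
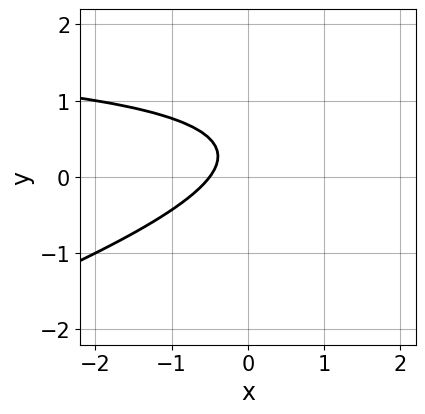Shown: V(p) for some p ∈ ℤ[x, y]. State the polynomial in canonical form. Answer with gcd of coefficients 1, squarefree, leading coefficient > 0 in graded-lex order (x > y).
First, degree: the shape is more complex than any degree-1 curve, so deg p = 2.
Next, from the visible intercepts: it misses every integer gridline on the y-axis.
Finally, assembling these constraints gives the stated polynomial.

x*y - 3*y^2 - 2*x + 2*y - 1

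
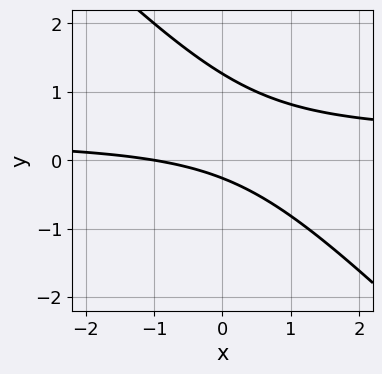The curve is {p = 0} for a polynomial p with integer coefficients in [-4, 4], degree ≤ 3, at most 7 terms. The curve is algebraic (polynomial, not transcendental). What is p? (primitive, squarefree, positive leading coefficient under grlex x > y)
3*x*y + 3*y^2 - x - 3*y - 1

1. Degree: the shape is more complex than any degree-1 curve, so deg p = 2.
2. Against the integer gridlines: one x-axis crossing is at x = -1.
3. Assembling these constraints gives the stated polynomial.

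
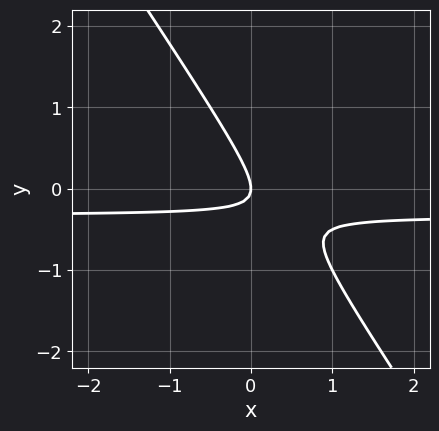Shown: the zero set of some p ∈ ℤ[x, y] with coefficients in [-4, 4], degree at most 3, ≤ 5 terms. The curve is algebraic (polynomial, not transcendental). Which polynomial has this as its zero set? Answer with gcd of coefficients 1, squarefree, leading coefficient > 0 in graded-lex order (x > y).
3*x*y + 2*y^2 + x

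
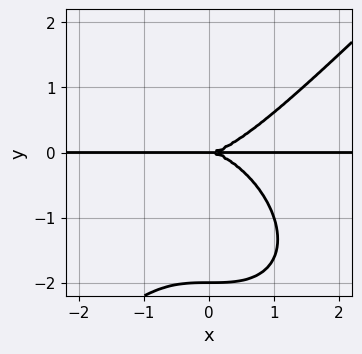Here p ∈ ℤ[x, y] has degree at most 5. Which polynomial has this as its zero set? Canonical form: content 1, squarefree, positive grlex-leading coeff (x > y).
1. The degree is 4 — a generic line meets the curve in up to 4 points.
2. Reading off the gridlines: among the integer gridlines, it crosses the y-axis at y ∈ {-2, 0}; the visible x-axis segment lies entirely on the curve.
3. The integer polynomial consistent with all of this is the stated p.

x^3*y - y^4 - 2*y^3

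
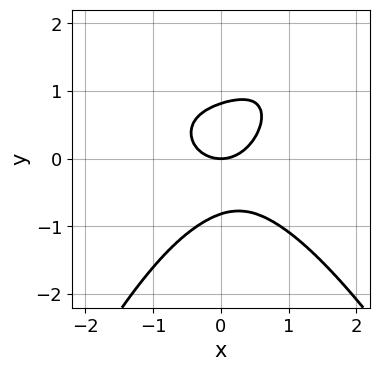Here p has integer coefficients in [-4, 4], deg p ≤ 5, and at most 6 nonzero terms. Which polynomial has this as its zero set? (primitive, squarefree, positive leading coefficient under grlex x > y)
First, deg p = 4. A generic line meets the curve in up to 4 points.
Next, from the visible intercepts: one y-axis crossing is at y = 0; one x-axis crossing is at x = 0.
Finally, putting this together gives p.

2*x^4 - 2*x*y^2 + 3*y^3 + 2*x^2 - 2*y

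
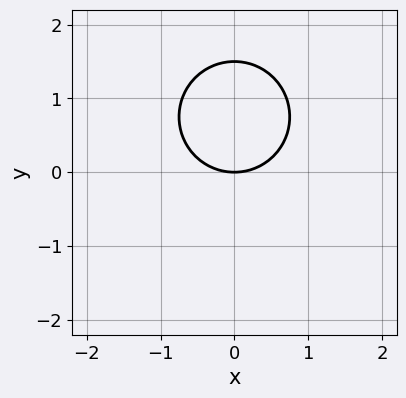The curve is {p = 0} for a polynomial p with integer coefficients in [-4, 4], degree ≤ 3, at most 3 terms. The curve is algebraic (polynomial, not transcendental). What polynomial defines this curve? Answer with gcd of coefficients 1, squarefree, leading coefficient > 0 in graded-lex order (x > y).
2*x^2 + 2*y^2 - 3*y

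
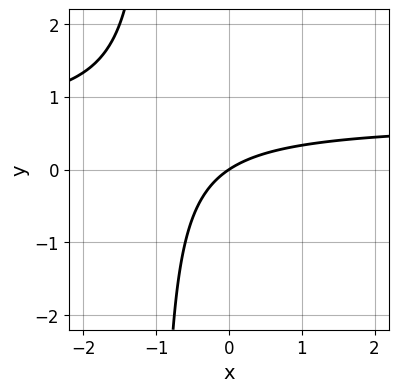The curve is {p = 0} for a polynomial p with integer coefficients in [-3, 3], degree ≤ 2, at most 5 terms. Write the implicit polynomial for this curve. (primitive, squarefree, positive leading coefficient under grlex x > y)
First, deg p = 2. The shape is more complex than any degree-1 curve.
Then, from the axis intercepts and sections: one x-axis crossing is at x = 0; it meets the y-axis at y = 0 (among the integer gridlines).
Finally, the integer polynomial consistent with all of this is the stated p.

3*x*y - 2*x + 3*y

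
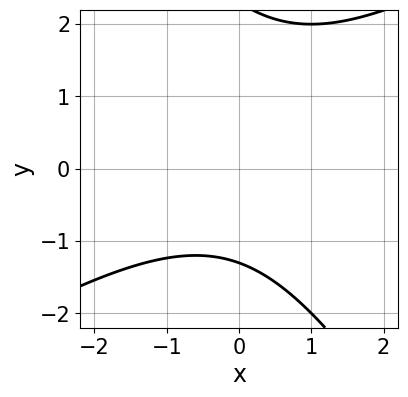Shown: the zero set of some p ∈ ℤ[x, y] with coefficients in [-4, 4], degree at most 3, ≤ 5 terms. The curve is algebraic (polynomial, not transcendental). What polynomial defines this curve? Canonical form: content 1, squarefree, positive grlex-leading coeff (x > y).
First, the degree is 2 — a generic line meets the curve in up to 2 points.
Next, from the visible intercepts: the curve avoids every integer x-axis point in the box.
Finally, fitting integer coefficients to these (and the overall shape) gives p.

x^2 - x*y - y^2 + y + 3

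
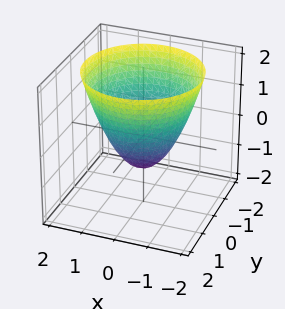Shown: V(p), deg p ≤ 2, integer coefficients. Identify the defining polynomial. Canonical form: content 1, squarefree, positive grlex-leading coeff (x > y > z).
x^2 + y^2 - z - 1

(a) Degree: the shape is more complex than any degree-1 surface, so deg p = 2.
(b) Symmetries: rotational symmetry about the z-axis ⇒ p depends on x, y only through x² + y².
(c) Checking where it meets the axes: among the integer gridlines, it crosses the y-axis at y ∈ {-1, 1}; a circular section at z = 1 has radius between 1 and 2; the x-axis gridline crossings are at x ∈ {-1, 1}.
(d) These observations pin down the coefficients. Check: (0, 0, -1) on the z-axis lies on the surface, and p(0, 0, -1) = 0. ✓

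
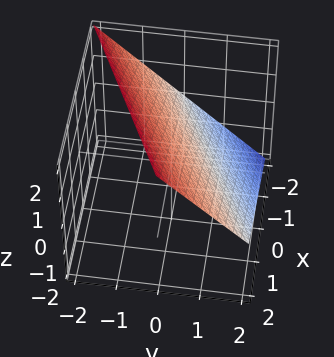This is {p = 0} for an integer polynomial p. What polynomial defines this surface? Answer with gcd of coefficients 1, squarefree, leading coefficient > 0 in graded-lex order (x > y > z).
(a) The degree is 1 — the surface is flat (a plane).
(b) Against the integer gridlines: it meets the y-axis at y = 1 (among the integer gridlines); it meets the x-axis at x = -2 (among the integer gridlines); it crosses the z-axis at the gridline z = 1.
(c) Putting this together gives p.

x - 2*y - 2*z + 2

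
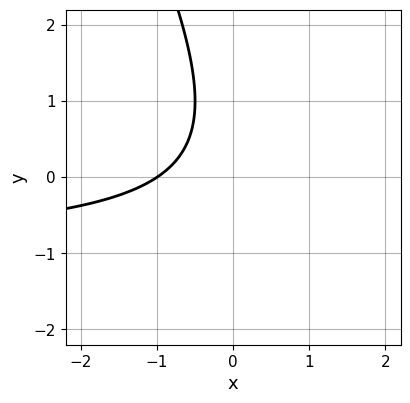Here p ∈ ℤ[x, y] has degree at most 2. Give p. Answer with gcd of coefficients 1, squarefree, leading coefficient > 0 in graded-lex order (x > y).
2*x*y + y^2 + 2*x - y + 2

First, degree: a generic line meets the curve in up to 2 points, so deg p = 2.
Then, from the visible intercepts: one x-axis crossing is at x = -1; no y-intercept at any integer in the box.
Finally, assembling these constraints gives the stated polynomial.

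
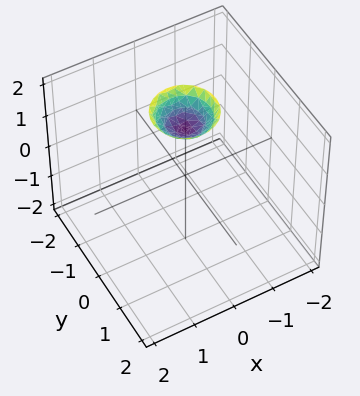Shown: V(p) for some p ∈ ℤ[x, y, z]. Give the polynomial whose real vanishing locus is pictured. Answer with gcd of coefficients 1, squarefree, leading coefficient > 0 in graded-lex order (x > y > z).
Degree: no degree-1 surface has this shape, so deg p = 2.
Symmetry: the surface is invariant under rotation about z: p = q(x² + y², z).
Against the integer gridlines: no y-intercept at any integer in the box; a circular section at z = 2 has radius between 0 and 1; the surface avoids every integer x-axis point in the box.
The integer polynomial consistent with all of this is the stated p.

2*x^2 + 2*y^2 - 2*z + 3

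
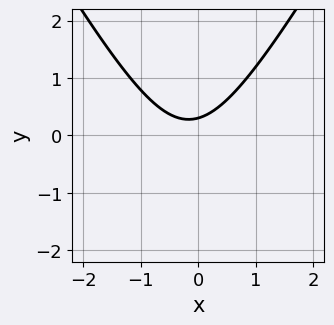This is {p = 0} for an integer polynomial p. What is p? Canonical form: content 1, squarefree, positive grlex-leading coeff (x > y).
(a) Degree: a generic line meets the curve in up to 2 points, so deg p = 2.
(b) From the visible intercepts: no x-intercept at any integer in the box.
(c) Matching integer coefficients to the picture gives p.

3*x^2 - y^2 + x - 3*y + 1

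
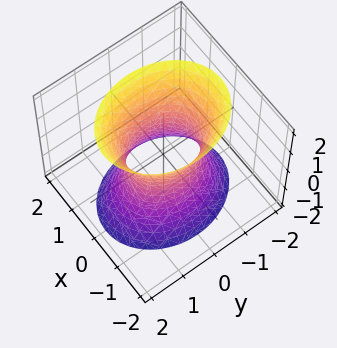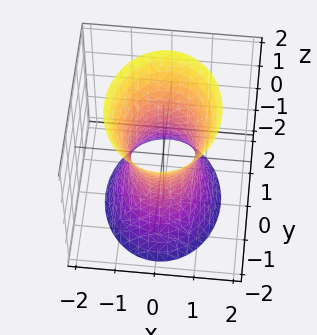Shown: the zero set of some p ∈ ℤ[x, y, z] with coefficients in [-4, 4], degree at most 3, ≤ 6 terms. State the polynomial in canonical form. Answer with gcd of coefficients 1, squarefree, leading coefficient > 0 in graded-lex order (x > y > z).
Degree: one connected sheet with a waist; a quadric, so deg p = 2.
Symmetries: mirror symmetry z ↦ −z ⇒ only even powers of z; it's symmetric under x → −x, forcing even powers of x; mirror symmetry y ↦ −y ⇒ only even powers of y.
Checking where it meets the axes: no z-intercept at any integer in the box; among the integer gridlines, it crosses the y-axis at y ∈ {-1, 1}.
Assembling these constraints gives the stated polynomial.

3*x^2 + 2*y^2 - z^2 - 2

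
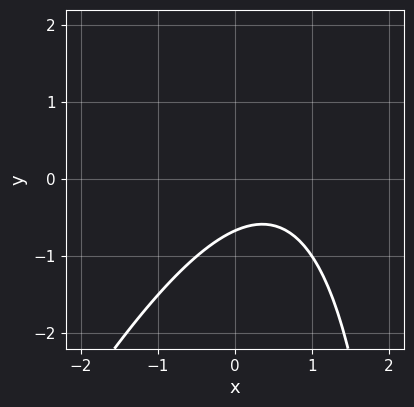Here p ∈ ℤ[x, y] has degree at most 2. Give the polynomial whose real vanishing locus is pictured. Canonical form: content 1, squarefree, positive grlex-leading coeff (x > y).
The degree is 2 — a generic line meets the curve in up to 2 points.
Checking where it meets the axes: the curve avoids every integer x-axis point in the box.
Together with the visible shape, these determine p as stated.

2*x^2 - x*y - 2*x + 3*y + 2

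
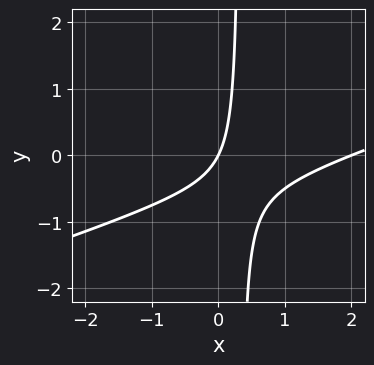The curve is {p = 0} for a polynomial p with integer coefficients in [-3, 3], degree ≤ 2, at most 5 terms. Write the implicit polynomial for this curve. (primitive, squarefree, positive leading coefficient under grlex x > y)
x^2 - 3*x*y - 2*x + y

Degree: no degree-1 curve has this shape, so deg p = 2.
From the axis intercepts and sections: one y-axis crossing is at y = 0; among the integer gridlines, it crosses the x-axis at x ∈ {0, 2}.
Fitting integer coefficients to these (and the overall shape) gives p.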